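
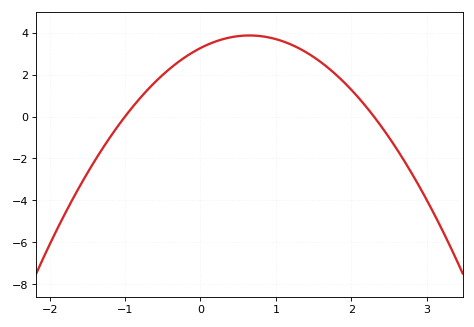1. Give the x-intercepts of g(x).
-1, 2.3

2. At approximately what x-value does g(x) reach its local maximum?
0.65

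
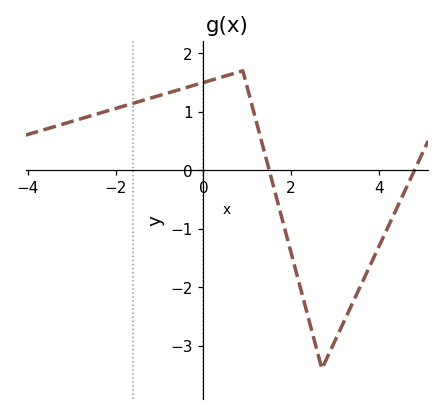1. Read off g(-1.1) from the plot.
1.3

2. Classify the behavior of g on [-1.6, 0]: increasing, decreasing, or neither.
increasing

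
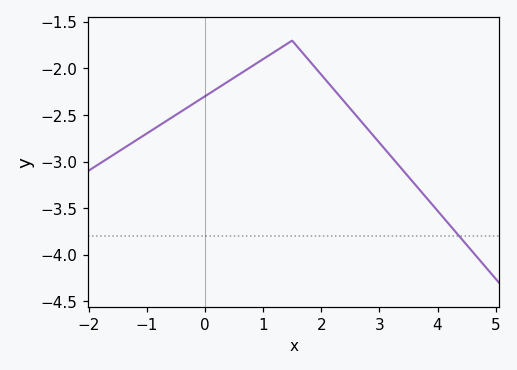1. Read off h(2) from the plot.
-2.05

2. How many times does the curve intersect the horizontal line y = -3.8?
1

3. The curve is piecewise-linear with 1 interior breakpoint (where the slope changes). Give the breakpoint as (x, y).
(1.5, -1.7)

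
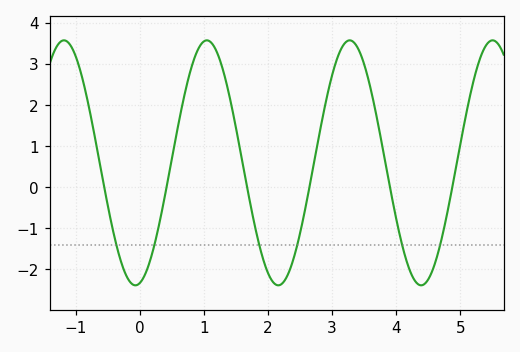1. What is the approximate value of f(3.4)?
3.38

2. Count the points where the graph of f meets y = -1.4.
6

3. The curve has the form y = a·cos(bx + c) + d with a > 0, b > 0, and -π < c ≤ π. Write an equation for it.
y = 2.98cos(2.82x - 2.95) + 0.59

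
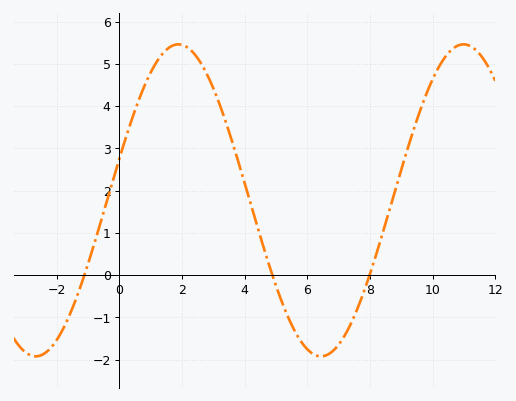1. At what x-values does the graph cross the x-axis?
-1.12, 4.88, 7.99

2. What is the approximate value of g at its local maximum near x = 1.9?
5.46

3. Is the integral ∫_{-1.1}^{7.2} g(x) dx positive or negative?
positive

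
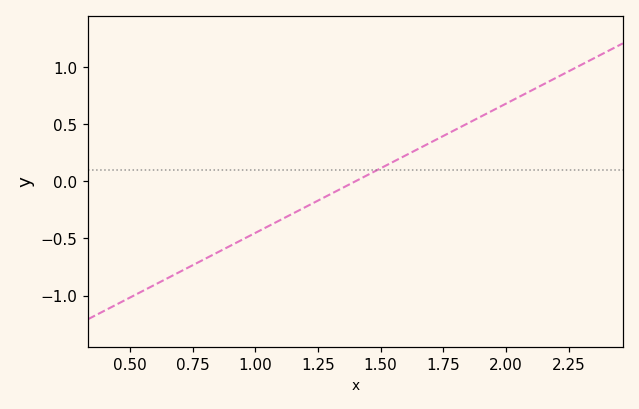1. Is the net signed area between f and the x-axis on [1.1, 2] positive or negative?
positive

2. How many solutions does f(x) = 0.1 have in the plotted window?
1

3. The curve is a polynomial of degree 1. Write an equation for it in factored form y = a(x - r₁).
y = 1.13(x - 1.4)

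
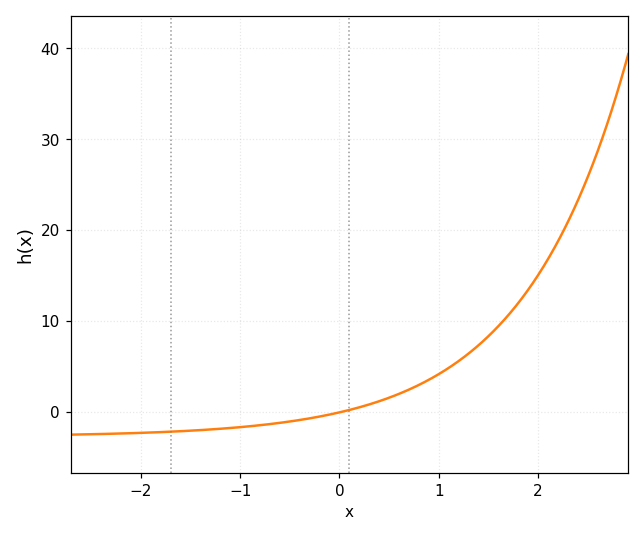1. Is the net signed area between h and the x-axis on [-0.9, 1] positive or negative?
positive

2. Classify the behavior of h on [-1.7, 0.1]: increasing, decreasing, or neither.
increasing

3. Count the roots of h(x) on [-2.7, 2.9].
1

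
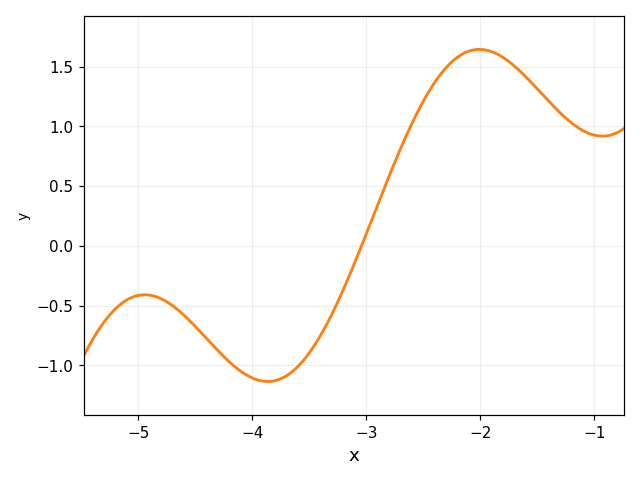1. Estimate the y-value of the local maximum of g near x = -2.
1.65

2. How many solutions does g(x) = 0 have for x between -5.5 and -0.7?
1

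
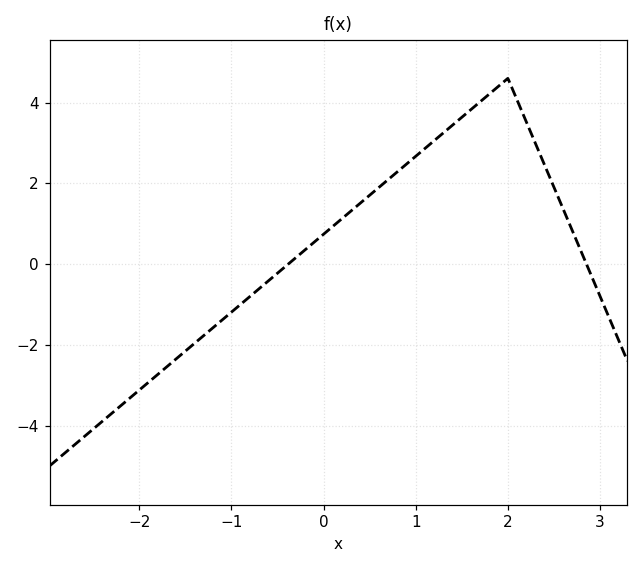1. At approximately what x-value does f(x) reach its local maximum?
2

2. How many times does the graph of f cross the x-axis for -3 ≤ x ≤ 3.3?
2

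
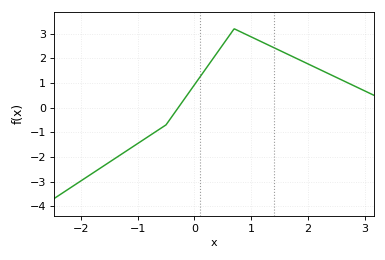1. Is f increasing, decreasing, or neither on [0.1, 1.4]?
neither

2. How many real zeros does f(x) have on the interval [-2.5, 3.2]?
1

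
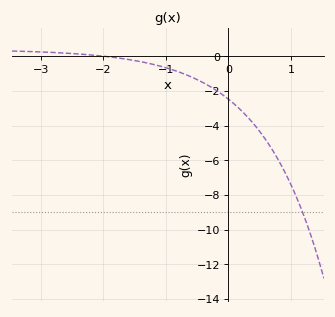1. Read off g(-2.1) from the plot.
0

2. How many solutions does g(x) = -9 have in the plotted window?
1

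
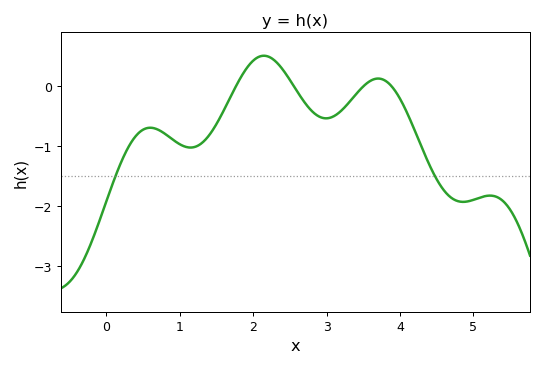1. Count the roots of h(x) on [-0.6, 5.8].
4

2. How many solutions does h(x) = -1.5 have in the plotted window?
2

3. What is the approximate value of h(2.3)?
0.4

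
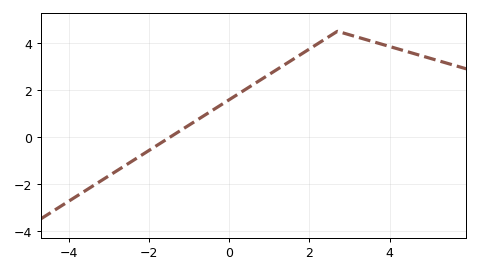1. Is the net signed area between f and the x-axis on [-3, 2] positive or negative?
positive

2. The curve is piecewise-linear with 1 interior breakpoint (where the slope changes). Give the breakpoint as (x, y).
(2.7, 4.5)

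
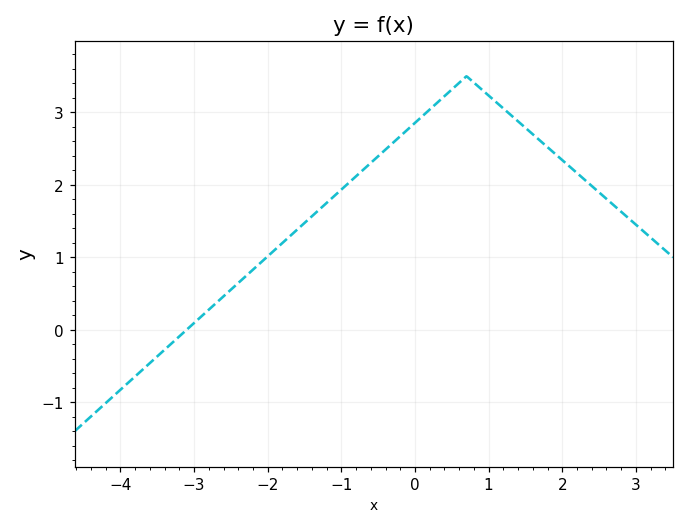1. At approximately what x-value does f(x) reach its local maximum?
0.702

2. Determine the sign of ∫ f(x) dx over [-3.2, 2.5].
positive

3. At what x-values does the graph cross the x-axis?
-3.1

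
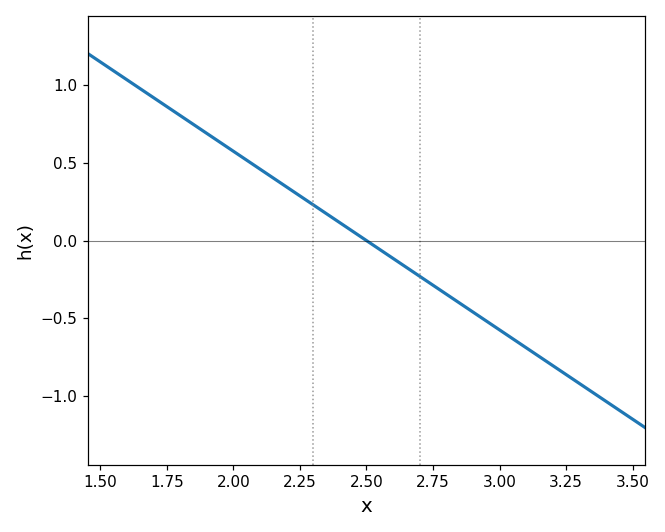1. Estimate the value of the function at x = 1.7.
0.9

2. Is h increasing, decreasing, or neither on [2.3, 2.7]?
decreasing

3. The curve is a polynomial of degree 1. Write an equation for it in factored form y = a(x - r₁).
y = -1.15(x - 2.5)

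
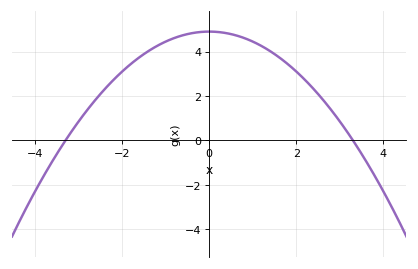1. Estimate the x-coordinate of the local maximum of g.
0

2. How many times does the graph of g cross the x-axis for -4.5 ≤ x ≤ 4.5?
2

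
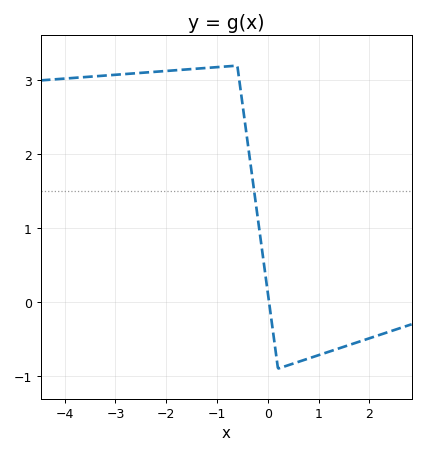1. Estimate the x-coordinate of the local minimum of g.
0.202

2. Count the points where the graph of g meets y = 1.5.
1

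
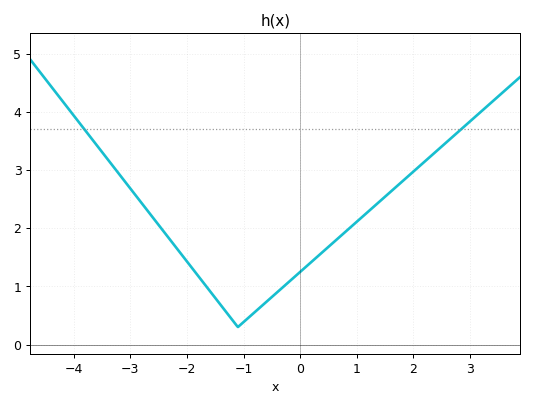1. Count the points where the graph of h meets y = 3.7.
2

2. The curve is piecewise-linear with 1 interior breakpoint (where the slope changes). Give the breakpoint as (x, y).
(-1.1, 0.3)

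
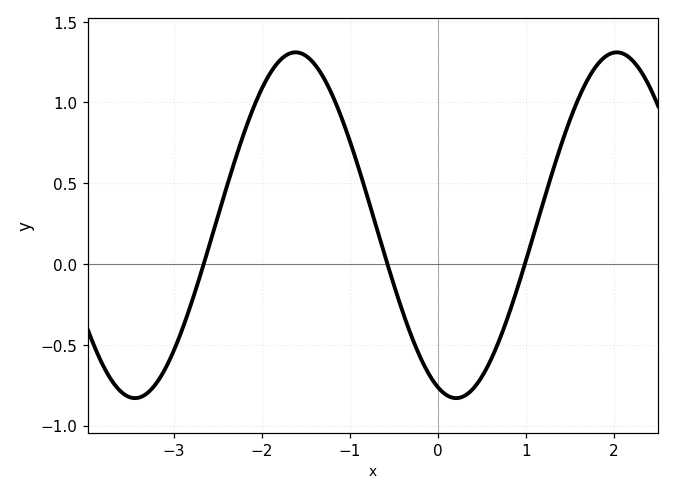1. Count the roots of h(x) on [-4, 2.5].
3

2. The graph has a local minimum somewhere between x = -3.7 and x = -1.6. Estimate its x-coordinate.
-3.44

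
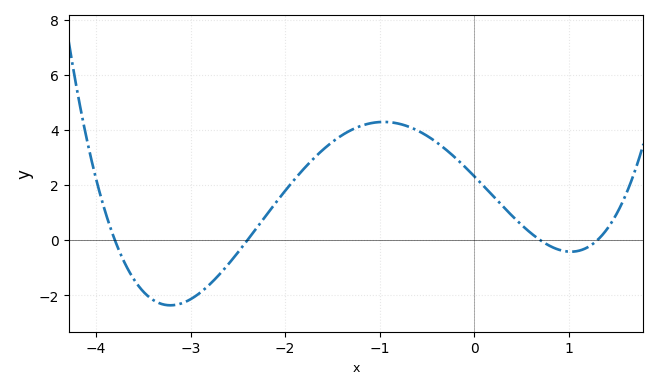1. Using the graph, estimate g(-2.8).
-1.6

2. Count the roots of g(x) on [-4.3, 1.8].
4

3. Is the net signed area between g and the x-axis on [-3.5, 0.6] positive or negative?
positive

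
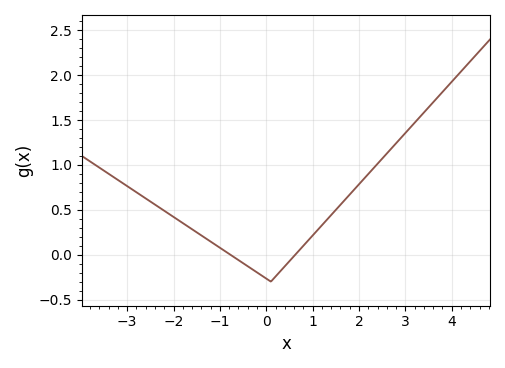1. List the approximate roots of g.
-0.8, 0.6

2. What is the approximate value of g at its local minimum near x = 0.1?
-0.3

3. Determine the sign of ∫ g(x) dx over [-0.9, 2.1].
positive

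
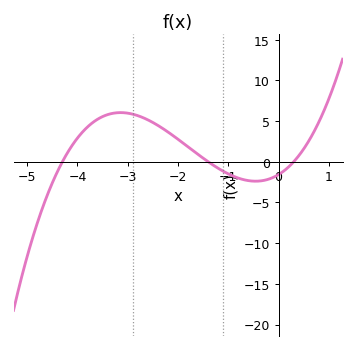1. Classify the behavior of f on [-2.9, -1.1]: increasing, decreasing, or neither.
decreasing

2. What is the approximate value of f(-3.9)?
3.65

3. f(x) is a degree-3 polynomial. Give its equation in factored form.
y = 0.87(x + 4.3)(x + 1.4)(x - 0.3)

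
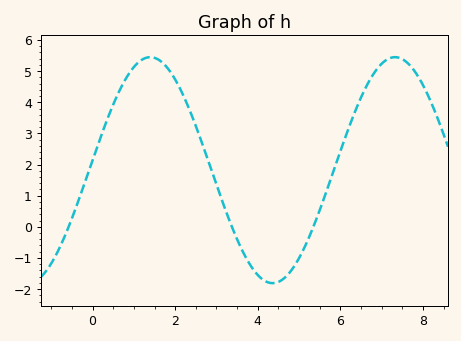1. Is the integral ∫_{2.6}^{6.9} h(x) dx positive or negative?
positive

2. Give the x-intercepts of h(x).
-0.6, 3.4, 5.4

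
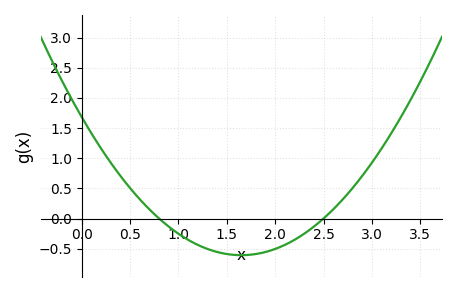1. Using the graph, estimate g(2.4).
-0.15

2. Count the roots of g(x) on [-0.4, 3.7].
2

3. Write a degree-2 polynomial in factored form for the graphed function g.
y = 0.84(x - 0.8)(x - 2.5)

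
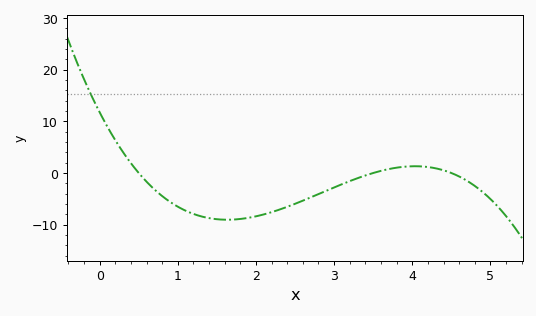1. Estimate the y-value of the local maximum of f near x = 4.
1.31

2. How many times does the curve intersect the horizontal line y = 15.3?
1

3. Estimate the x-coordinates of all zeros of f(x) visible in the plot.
0.5, 3.5, 4.5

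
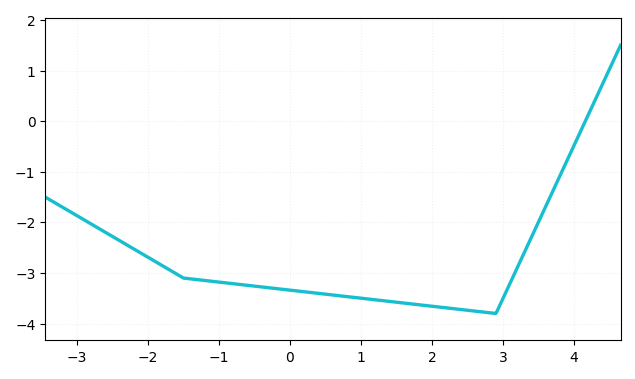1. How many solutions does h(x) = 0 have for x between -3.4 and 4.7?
1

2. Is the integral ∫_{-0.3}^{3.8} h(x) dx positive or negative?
negative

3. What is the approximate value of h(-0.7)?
-3.23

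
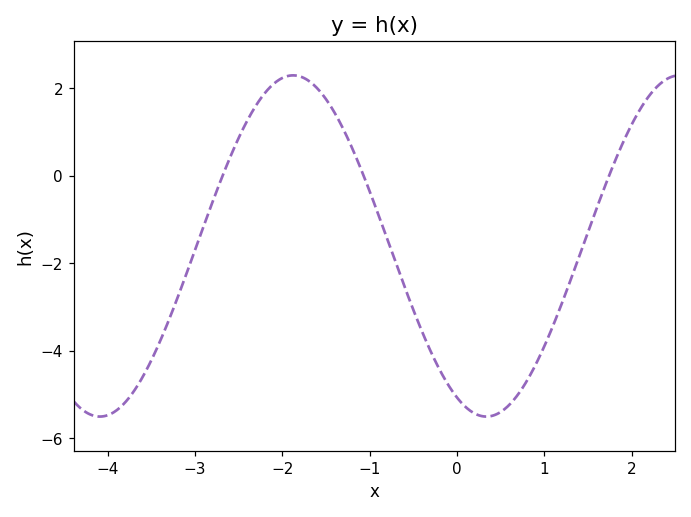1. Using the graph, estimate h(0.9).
-4.4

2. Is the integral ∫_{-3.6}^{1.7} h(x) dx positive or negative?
negative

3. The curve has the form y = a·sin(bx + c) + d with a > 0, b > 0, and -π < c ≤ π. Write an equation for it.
y = 3.9sin(1.4x - 2) - 1.6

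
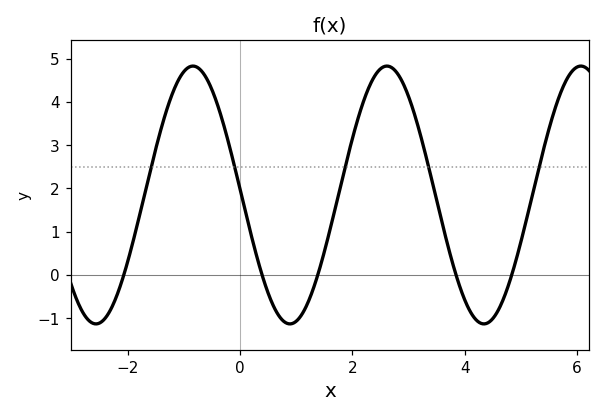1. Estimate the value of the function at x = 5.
0.759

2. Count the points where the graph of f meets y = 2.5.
5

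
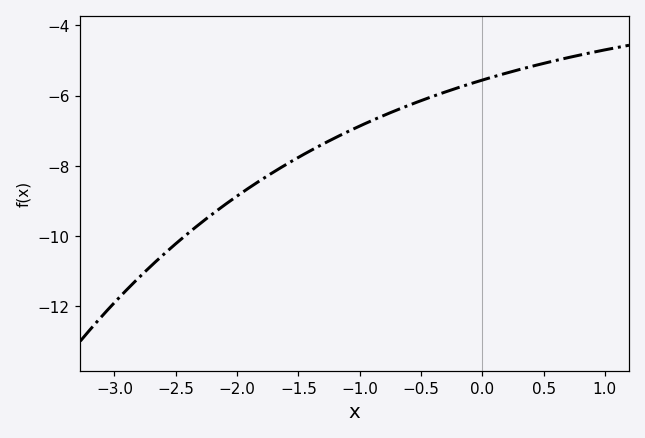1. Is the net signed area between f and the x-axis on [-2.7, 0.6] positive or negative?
negative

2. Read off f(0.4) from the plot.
-5.2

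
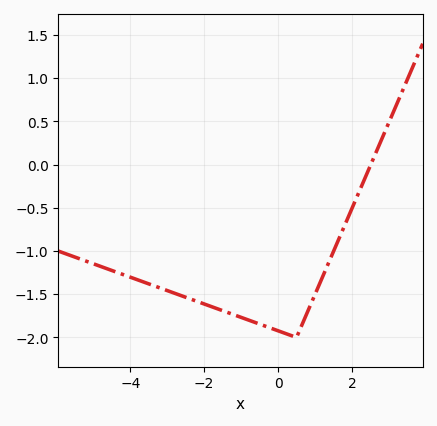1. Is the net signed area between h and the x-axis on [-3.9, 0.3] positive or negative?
negative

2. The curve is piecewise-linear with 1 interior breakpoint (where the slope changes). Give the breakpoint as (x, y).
(0.5, -2)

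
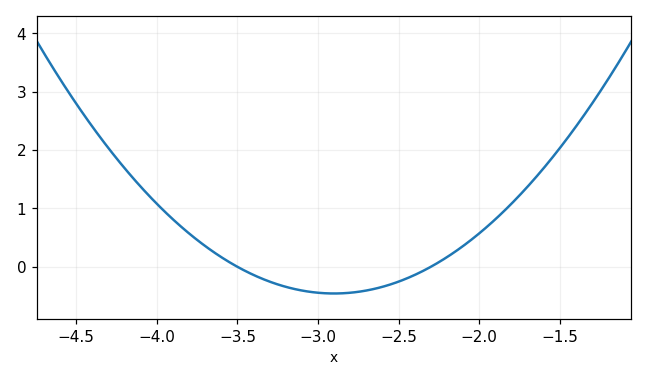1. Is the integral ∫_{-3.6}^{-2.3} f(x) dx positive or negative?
negative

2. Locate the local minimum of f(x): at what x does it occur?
-2.9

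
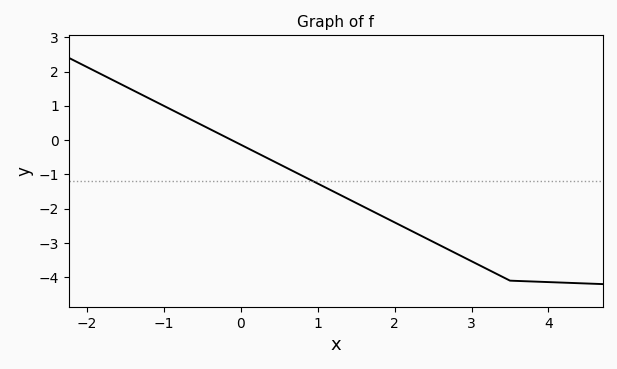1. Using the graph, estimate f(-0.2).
0.1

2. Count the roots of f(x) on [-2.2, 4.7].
1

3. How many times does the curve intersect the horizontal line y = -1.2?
1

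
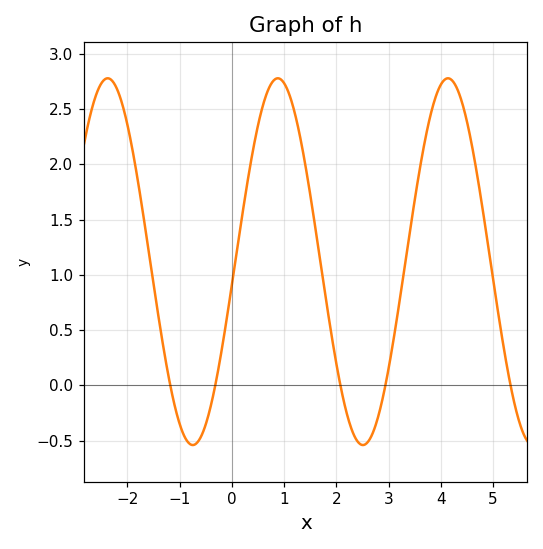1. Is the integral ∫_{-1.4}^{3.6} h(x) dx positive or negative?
positive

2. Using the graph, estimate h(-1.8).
1.85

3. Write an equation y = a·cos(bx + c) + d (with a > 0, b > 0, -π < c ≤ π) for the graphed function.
y = 1.66cos(1.9x - 1.7) + 1.12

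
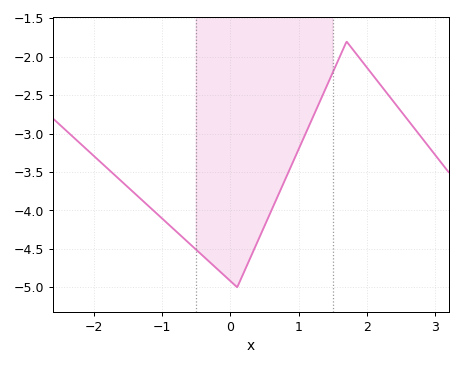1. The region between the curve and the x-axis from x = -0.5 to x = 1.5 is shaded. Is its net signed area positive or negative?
negative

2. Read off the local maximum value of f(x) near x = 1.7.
-1.8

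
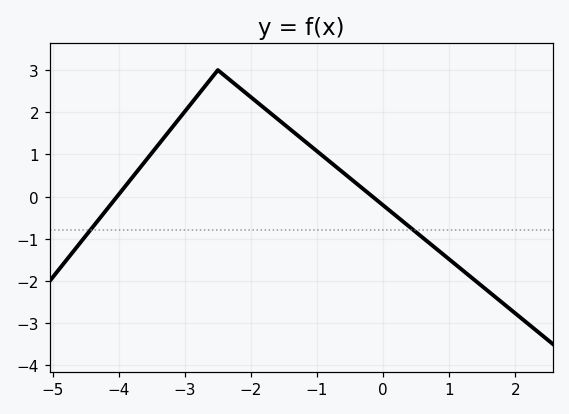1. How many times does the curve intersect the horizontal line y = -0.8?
2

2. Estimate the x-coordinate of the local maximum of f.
-2.4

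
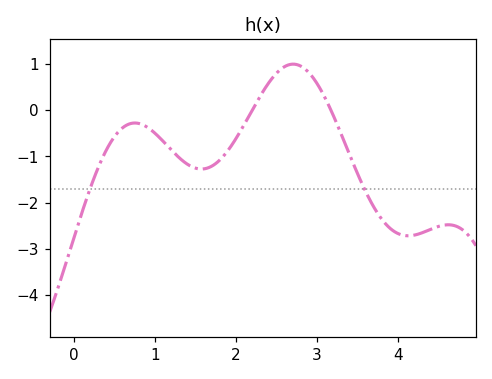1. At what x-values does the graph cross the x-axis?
2.2, 3.2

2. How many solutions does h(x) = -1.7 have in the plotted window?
2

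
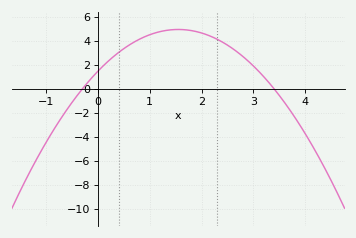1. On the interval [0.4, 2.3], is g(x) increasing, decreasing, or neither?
neither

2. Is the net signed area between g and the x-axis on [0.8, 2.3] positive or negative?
positive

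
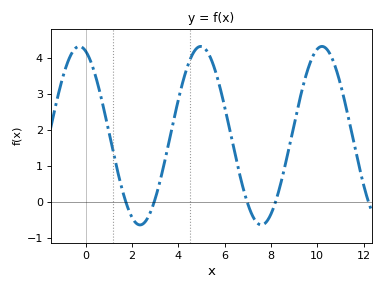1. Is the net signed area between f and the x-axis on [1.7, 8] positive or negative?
positive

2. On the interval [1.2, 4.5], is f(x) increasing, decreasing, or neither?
neither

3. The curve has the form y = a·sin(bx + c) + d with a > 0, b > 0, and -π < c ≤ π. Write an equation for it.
y = 2.48sin(1.2x + 1.89) + 1.84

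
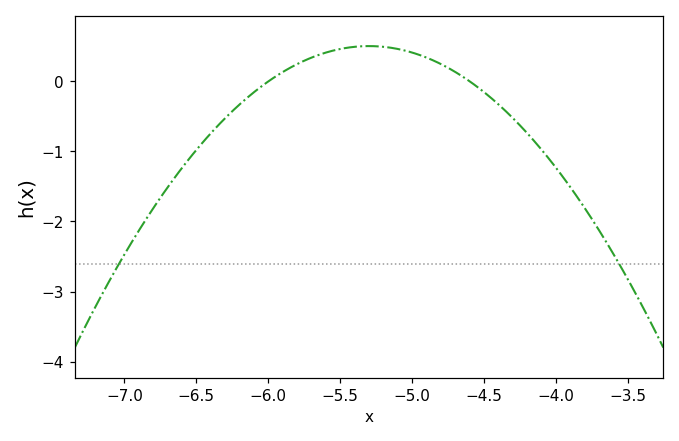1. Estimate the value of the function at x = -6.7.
-1.51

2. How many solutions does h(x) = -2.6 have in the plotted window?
2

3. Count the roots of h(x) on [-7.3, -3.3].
2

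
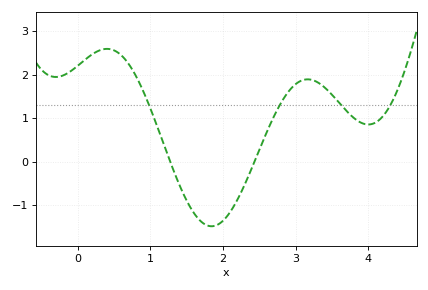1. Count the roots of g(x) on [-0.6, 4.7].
2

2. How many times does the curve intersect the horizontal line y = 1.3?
4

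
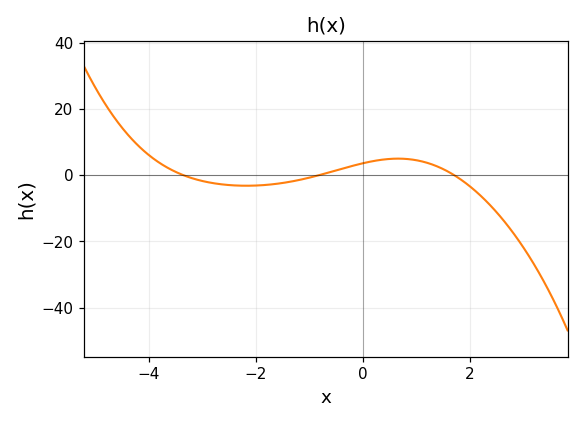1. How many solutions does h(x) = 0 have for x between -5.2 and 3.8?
3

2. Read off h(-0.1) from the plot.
3.25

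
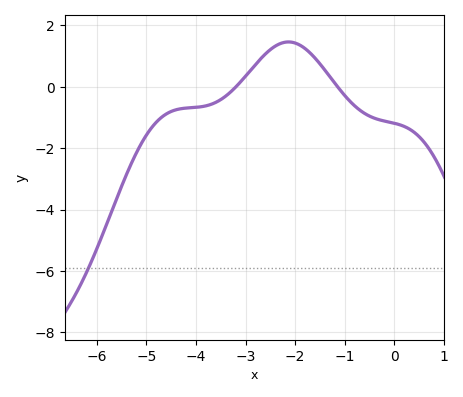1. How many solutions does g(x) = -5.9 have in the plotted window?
1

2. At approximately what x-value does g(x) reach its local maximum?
-2.14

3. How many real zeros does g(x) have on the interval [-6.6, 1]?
2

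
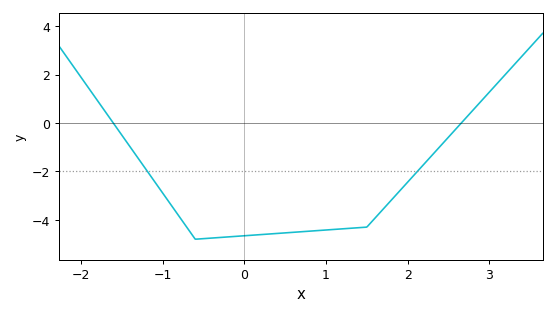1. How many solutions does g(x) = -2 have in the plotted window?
2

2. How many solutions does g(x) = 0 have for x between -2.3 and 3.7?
2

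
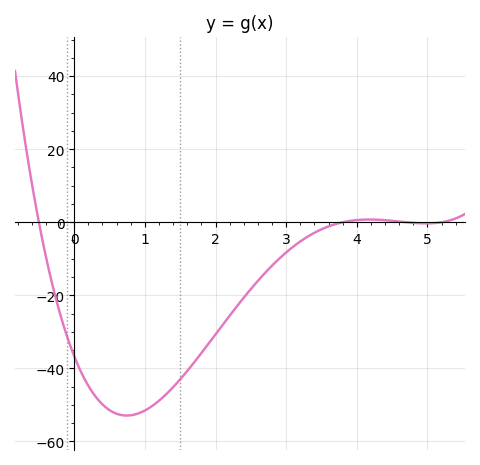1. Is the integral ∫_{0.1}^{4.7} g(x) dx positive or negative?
negative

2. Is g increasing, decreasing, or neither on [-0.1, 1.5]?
neither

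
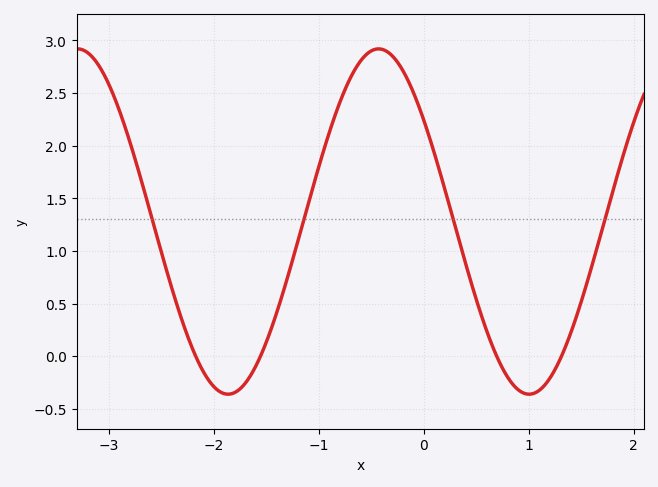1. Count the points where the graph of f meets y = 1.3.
4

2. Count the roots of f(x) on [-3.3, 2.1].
4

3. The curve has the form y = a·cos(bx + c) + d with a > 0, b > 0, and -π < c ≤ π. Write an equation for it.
y = 1.64cos(2.2x + 0.94) + 1.28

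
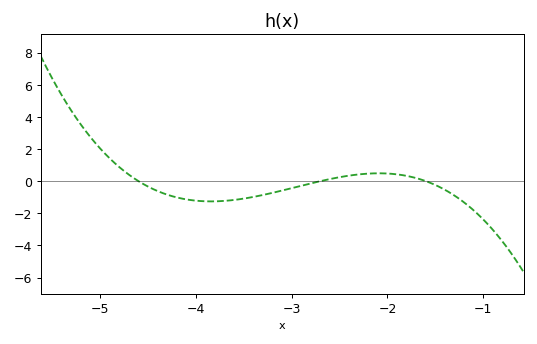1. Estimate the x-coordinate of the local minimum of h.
-3.8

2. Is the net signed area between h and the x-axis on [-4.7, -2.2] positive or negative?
negative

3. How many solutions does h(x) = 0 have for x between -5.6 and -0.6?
3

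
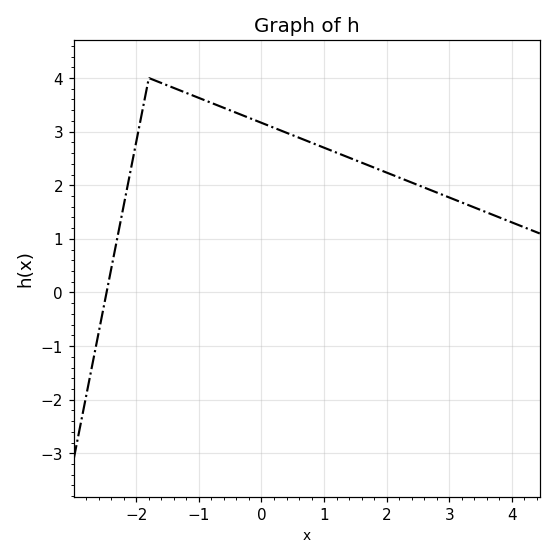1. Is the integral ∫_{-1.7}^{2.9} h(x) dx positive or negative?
positive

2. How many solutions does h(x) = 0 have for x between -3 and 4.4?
1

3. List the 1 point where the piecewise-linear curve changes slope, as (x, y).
(-1.8, 4)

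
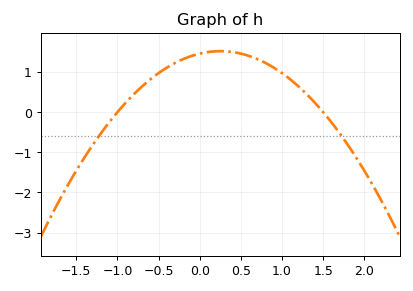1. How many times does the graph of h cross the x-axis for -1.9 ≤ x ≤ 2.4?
2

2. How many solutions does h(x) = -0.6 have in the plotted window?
2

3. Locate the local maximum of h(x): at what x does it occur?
0.2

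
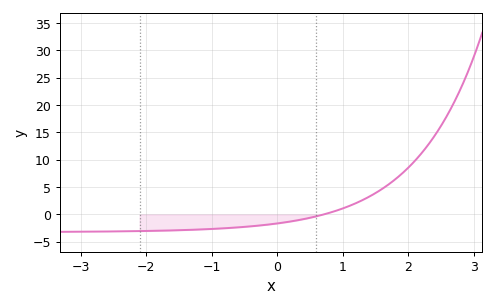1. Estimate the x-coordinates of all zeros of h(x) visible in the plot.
0.7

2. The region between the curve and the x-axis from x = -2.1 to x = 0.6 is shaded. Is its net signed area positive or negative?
negative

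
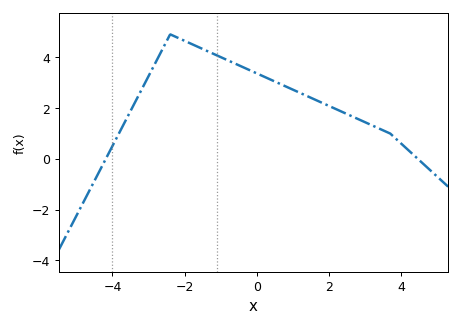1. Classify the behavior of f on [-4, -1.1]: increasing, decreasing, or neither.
neither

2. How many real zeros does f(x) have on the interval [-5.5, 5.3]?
2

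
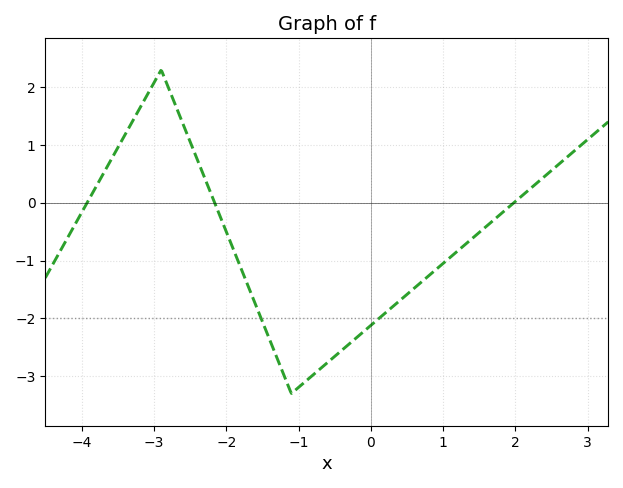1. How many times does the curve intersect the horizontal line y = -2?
2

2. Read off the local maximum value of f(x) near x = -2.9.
2.3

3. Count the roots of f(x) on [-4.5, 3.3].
3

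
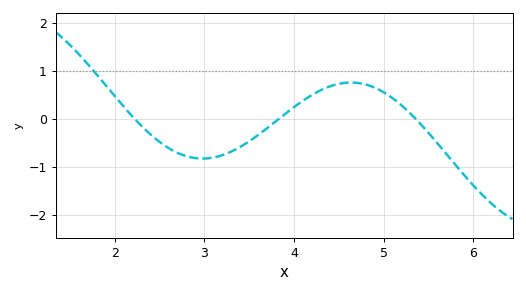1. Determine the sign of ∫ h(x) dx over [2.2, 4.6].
negative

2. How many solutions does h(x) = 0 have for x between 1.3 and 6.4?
3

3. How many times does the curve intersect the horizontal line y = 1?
1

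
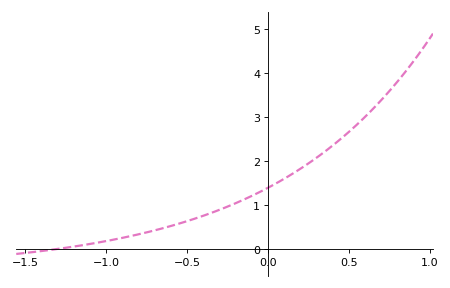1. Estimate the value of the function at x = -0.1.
1.22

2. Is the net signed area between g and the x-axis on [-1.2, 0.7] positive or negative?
positive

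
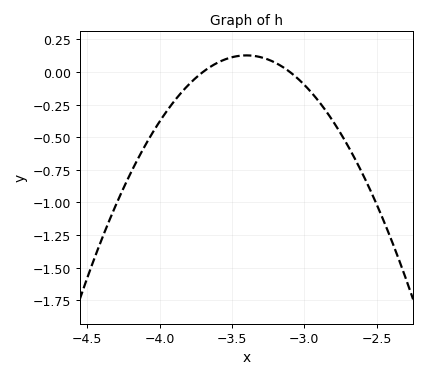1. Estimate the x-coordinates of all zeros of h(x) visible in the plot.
-3.7, -3.1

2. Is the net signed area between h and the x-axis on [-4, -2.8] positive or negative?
negative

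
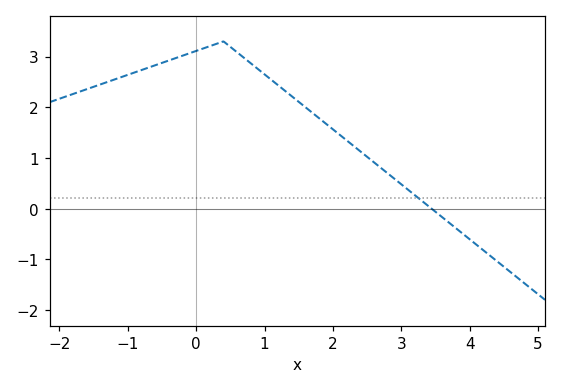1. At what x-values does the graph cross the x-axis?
3.44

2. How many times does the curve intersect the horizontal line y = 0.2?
1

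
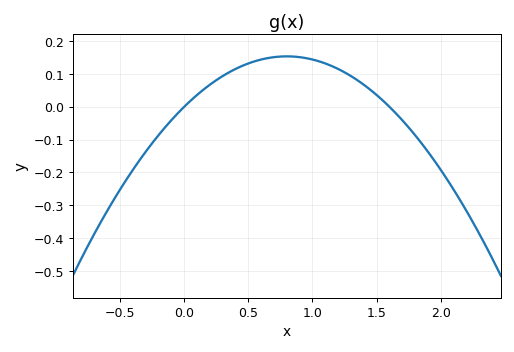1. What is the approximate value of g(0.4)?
0.115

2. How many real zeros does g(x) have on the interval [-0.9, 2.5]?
2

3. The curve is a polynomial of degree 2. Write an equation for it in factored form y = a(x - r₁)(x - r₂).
y = -0.24(x - 0)(x - 1.6)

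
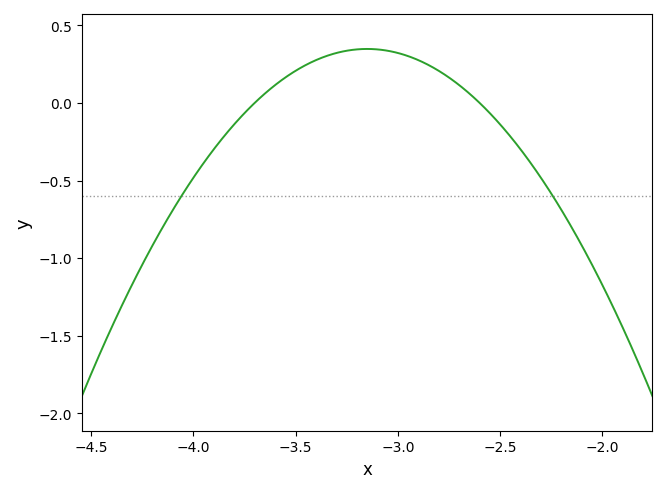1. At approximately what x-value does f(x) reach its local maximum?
-3.15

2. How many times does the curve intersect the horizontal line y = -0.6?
2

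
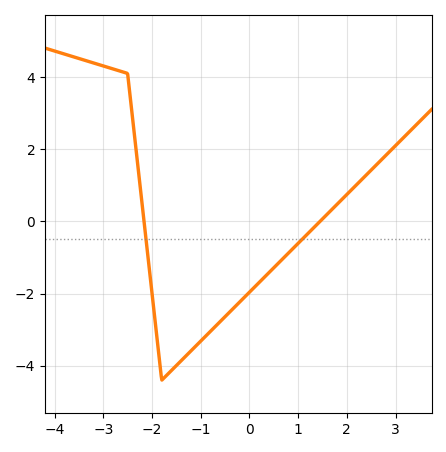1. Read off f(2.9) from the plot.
1.96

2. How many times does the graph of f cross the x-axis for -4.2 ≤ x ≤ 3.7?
2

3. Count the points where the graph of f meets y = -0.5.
2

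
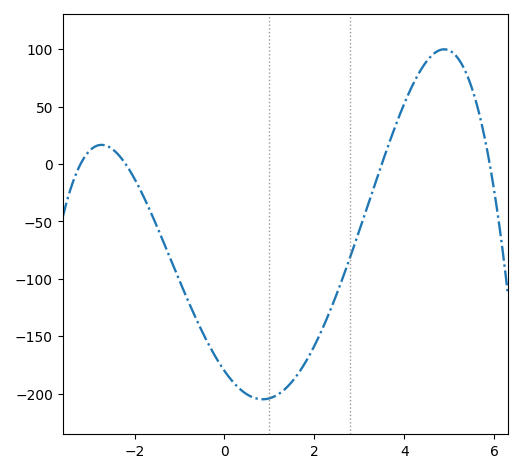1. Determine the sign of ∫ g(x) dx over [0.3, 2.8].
negative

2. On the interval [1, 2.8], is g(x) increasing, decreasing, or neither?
increasing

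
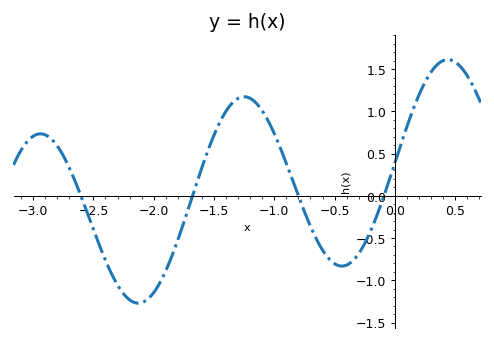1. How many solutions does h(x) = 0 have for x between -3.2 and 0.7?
4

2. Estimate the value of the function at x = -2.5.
-0.4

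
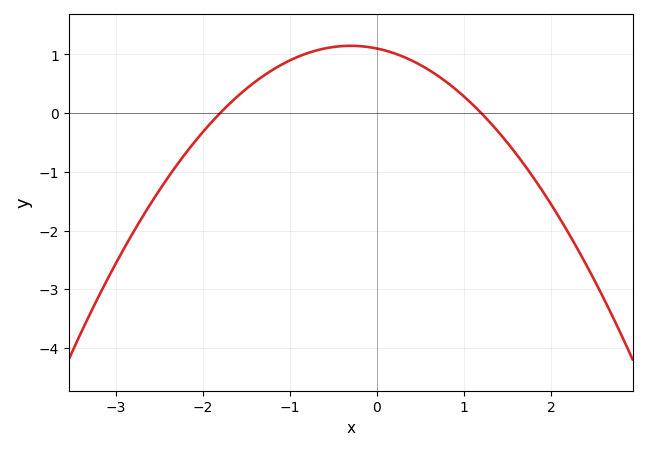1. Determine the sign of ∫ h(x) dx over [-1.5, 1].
positive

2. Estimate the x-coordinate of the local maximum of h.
-0.3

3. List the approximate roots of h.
-1.8, 1.2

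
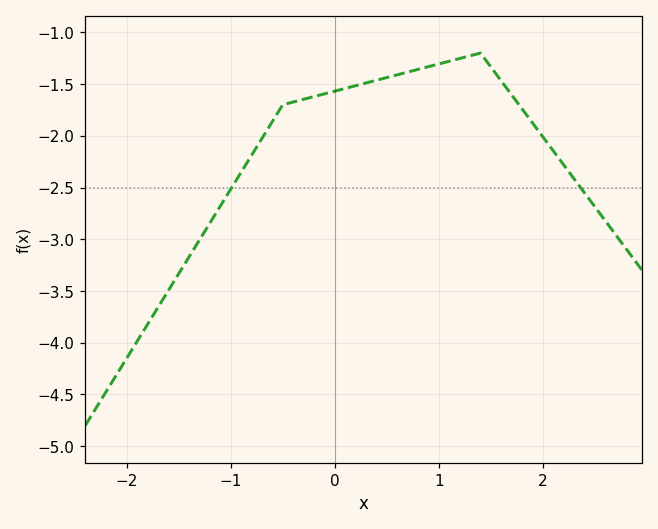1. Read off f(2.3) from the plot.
-2.4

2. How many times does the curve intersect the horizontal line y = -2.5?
2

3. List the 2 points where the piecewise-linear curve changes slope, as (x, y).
(-0.5, -1.7); (1.4, -1.2)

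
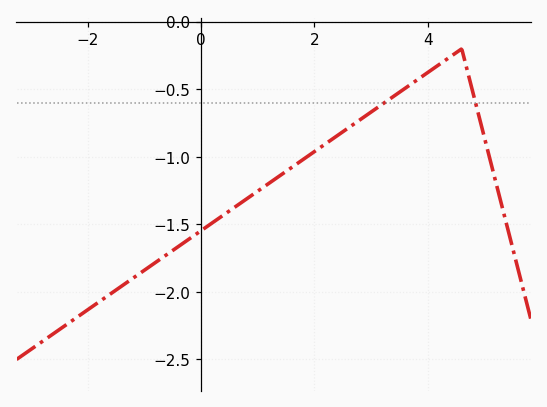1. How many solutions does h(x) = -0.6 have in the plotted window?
2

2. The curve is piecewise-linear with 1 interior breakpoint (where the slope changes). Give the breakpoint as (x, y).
(4.6, -0.2)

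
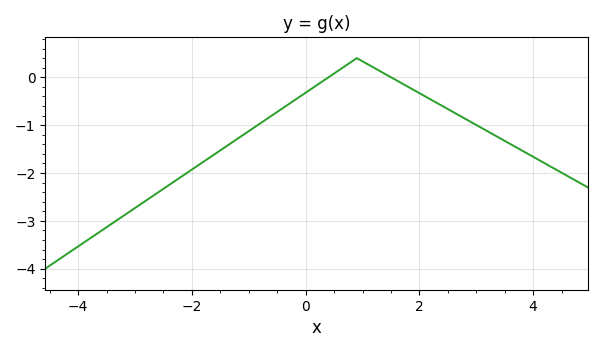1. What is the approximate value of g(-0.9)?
-1.05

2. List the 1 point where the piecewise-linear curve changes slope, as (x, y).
(0.9, 0.4)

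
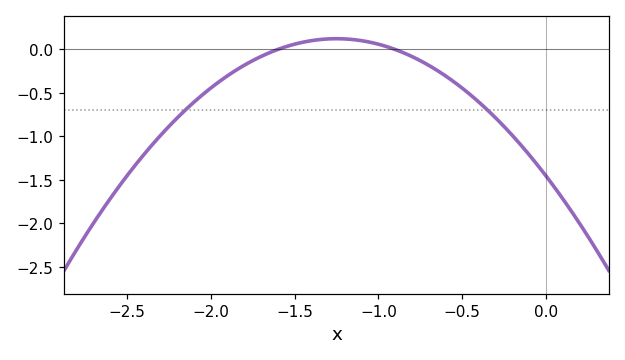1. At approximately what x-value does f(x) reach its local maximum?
-1.25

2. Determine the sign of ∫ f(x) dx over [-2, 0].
negative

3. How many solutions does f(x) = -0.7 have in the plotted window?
2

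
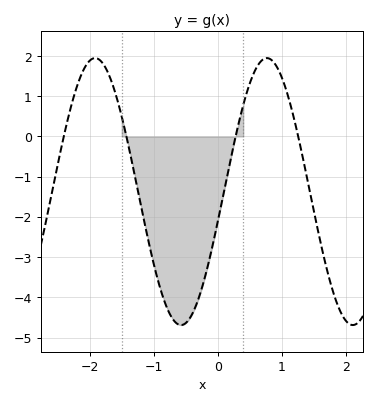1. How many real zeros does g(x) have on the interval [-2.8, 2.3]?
4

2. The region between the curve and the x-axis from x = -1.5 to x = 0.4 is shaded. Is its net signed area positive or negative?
negative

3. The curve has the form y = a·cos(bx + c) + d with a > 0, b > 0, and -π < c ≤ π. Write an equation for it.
y = 3.32cos(2.3x - 1.8) - 1.37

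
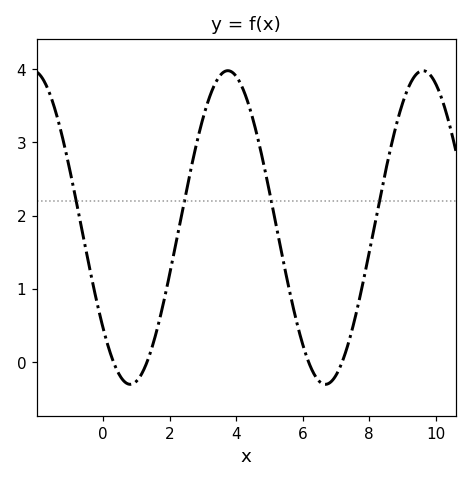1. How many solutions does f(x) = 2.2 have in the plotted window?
4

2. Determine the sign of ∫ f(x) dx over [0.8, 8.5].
positive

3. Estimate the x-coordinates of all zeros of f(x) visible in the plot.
0.4, 1.4, 6.2, 7.2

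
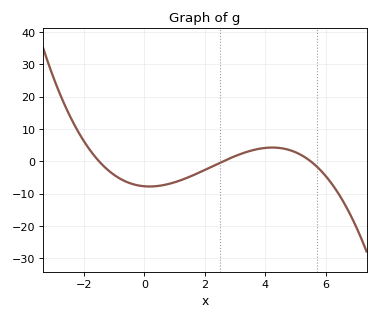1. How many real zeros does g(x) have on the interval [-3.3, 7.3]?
3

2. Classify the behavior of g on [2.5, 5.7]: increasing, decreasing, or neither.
neither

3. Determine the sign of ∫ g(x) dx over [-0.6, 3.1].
negative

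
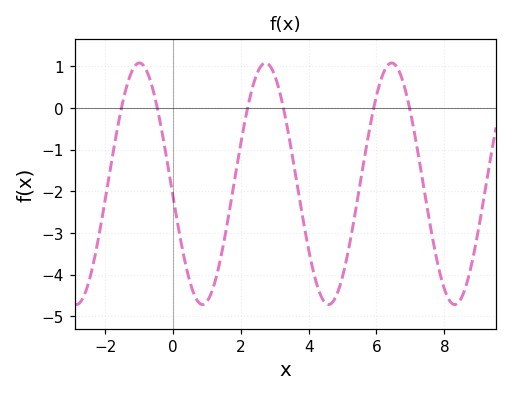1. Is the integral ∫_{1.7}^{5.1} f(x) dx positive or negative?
negative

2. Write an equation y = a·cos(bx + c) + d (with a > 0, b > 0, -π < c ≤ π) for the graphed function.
y = 2.9cos(1.69x + 1.67) - 1.82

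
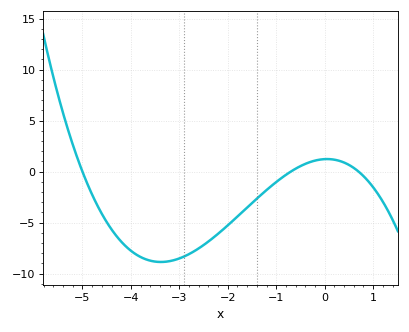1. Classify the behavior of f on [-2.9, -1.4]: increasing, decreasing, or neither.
increasing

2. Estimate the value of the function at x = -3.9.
-8.1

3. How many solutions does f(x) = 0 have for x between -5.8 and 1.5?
3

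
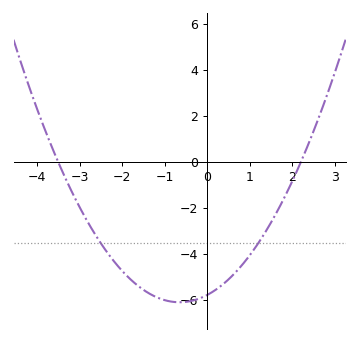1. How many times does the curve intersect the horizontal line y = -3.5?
2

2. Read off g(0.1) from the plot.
-5.6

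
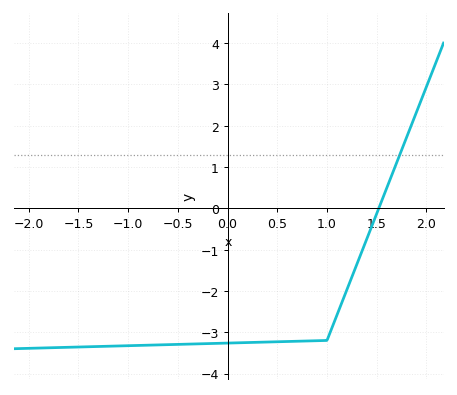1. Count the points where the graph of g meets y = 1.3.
1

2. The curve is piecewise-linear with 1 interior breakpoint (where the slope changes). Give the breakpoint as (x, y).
(1, -3.2)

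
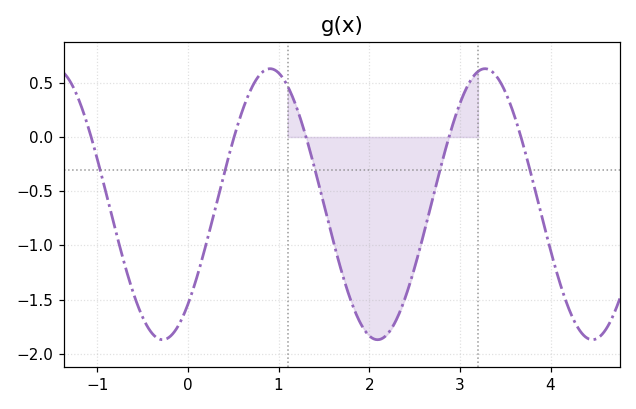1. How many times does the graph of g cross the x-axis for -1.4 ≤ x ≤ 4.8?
5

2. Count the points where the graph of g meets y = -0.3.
5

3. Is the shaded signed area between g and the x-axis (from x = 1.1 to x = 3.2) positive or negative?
negative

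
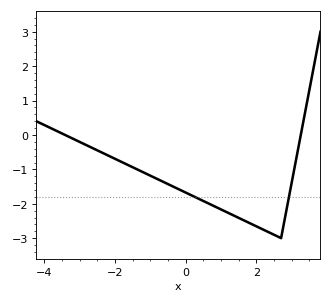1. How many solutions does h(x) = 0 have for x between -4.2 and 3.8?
2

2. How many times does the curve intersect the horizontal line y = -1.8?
2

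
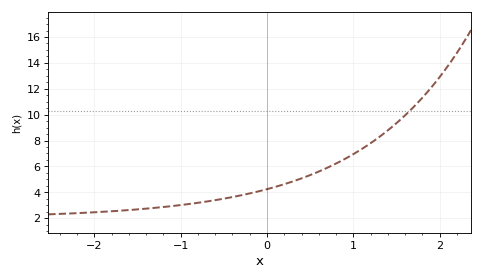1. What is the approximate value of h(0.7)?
6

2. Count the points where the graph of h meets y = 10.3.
1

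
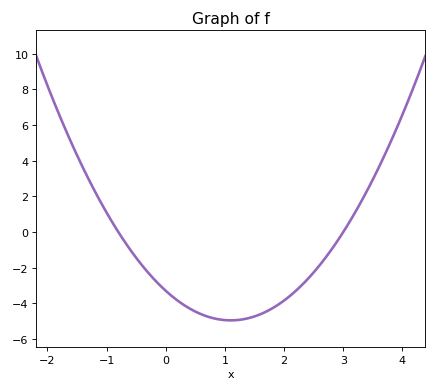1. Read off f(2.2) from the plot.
-3.29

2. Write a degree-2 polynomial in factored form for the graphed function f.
y = 1.37(x + 0.8)(x - 3)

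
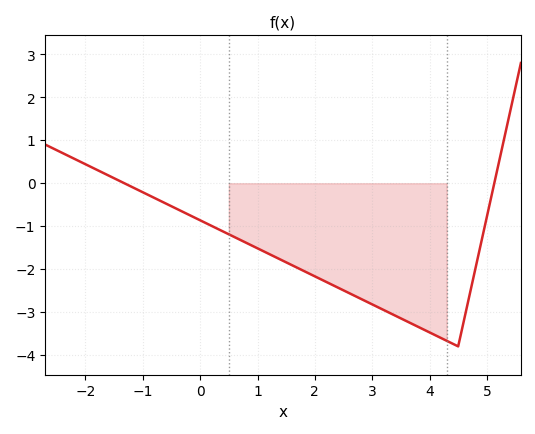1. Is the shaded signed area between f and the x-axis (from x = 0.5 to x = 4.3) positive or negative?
negative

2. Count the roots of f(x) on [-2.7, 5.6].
2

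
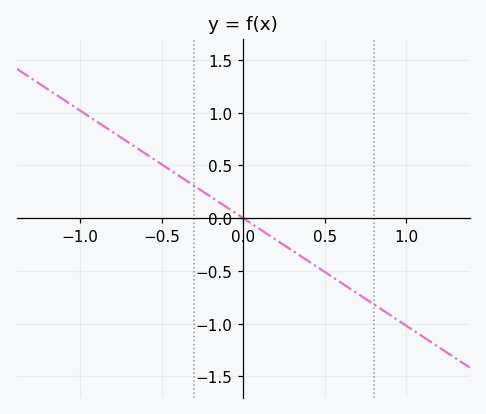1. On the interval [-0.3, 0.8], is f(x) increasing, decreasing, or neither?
decreasing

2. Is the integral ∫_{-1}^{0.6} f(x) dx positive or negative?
positive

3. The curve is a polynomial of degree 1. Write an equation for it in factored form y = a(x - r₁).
y = -1.02(x - 0)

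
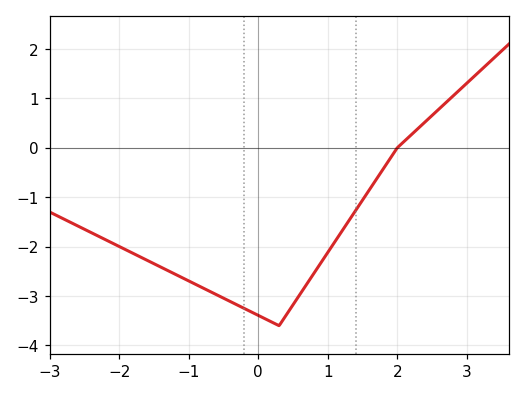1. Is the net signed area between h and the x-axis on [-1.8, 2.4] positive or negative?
negative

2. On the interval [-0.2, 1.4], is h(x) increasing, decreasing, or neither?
neither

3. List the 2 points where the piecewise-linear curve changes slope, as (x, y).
(0.3, -3.6); (2, 0)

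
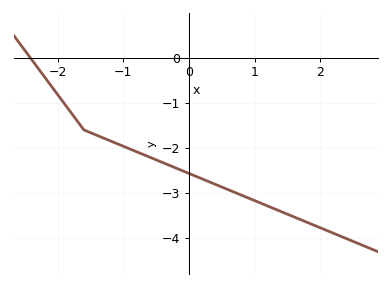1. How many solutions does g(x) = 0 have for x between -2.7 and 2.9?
1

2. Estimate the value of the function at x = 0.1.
-2.6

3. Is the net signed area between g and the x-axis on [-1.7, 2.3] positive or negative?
negative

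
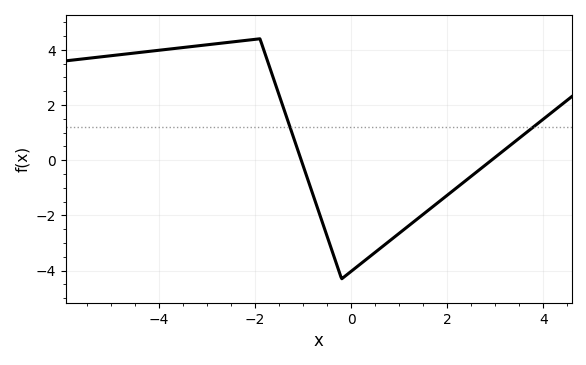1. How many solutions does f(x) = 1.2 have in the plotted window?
2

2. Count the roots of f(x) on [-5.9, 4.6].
2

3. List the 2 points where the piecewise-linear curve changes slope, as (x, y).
(-1.9, 4.4); (-0.2, -4.3)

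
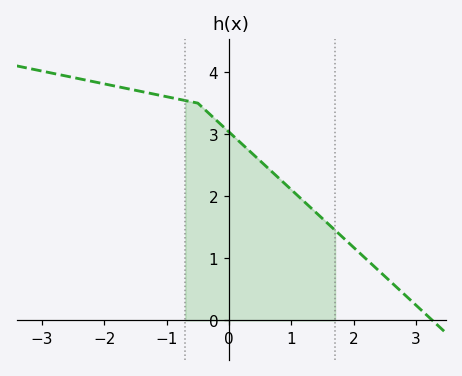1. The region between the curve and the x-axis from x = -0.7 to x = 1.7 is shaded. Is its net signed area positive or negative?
positive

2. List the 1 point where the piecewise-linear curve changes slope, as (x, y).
(-0.5, 3.5)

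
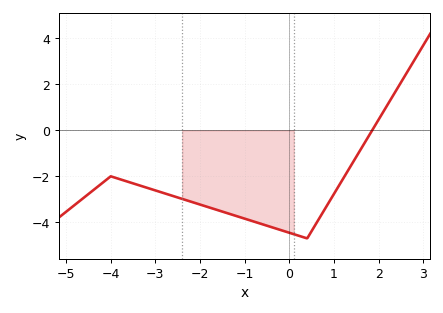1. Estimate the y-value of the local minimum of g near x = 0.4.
-4.6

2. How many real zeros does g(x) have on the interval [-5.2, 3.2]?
1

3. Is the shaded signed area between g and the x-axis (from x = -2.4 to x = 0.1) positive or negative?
negative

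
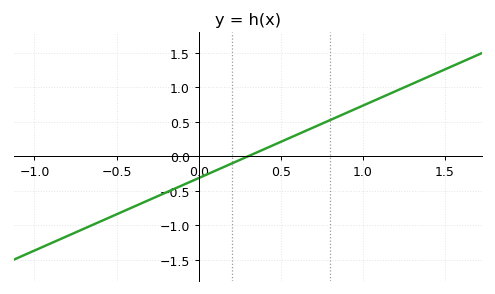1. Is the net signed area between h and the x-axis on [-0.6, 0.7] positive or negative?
negative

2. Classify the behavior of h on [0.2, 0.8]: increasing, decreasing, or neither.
increasing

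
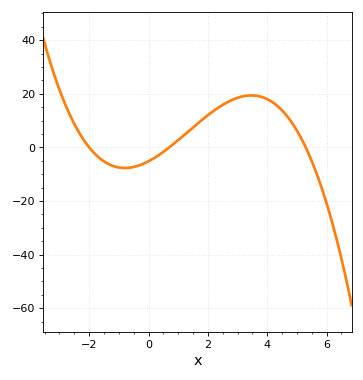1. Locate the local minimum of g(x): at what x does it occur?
-0.8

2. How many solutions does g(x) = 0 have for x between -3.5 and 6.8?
3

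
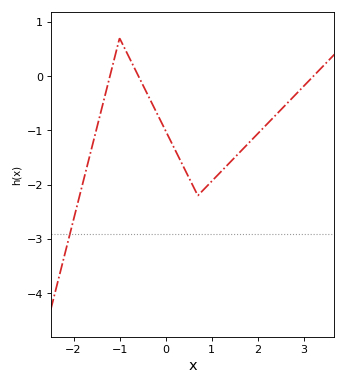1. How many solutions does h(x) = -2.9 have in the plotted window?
1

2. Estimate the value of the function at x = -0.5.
-0.2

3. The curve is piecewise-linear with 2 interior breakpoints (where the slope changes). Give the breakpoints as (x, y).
(-1, 0.7); (0.7, -2.2)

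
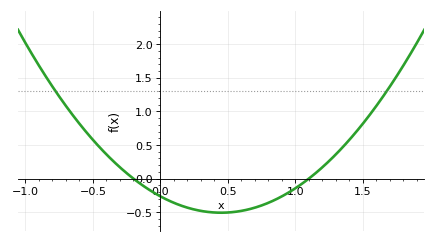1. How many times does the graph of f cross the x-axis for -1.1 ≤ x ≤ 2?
2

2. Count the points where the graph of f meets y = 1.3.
2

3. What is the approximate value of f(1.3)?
0.36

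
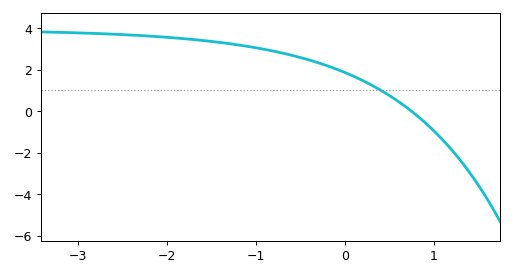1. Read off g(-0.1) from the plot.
2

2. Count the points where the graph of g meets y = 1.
1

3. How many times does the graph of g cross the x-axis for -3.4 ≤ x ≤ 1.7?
1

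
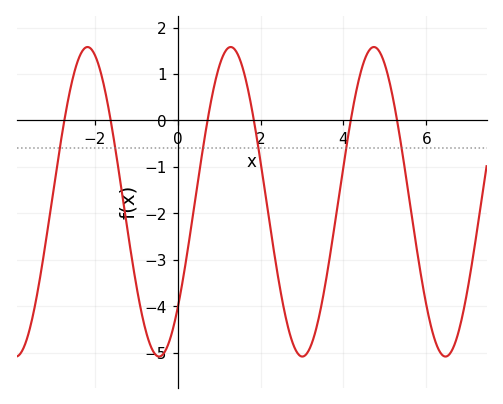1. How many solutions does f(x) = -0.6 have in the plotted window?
6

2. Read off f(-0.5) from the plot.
-5.1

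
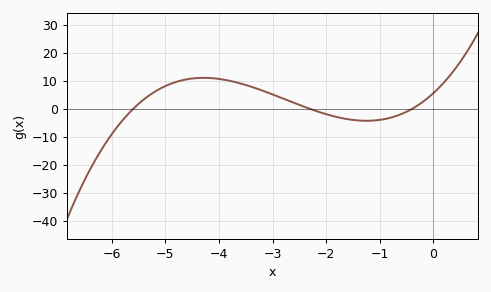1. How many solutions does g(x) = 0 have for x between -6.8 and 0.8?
3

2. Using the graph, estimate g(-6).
-9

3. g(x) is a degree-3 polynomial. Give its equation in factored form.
y = 1.09(x + 5.6)(x + 2.3)(x + 0.4)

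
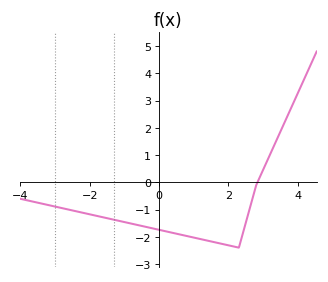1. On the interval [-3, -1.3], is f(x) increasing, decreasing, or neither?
decreasing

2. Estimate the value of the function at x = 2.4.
-1.94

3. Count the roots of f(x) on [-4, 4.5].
1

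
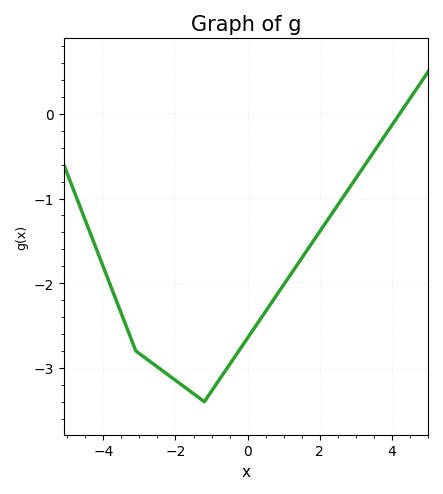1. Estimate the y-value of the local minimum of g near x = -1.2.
-3.4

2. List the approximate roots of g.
4.2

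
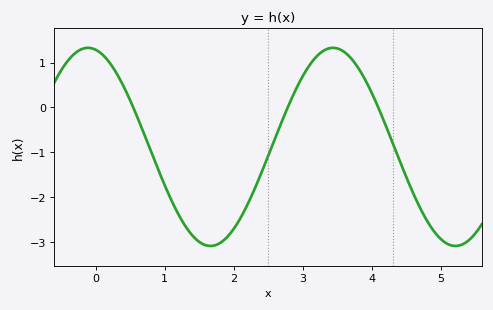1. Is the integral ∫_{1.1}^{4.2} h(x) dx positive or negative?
negative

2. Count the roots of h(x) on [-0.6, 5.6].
3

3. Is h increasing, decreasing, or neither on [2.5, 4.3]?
neither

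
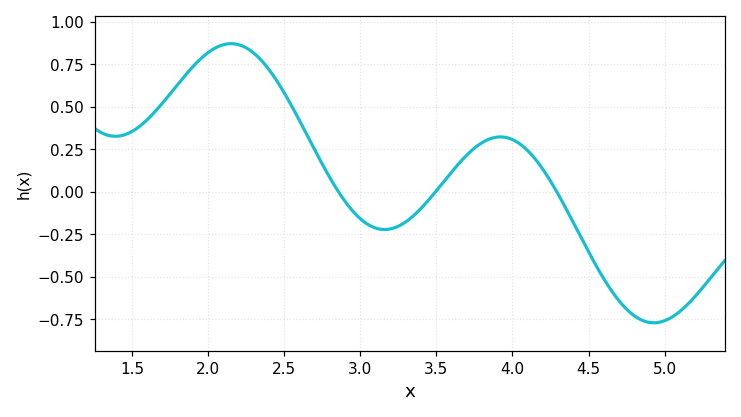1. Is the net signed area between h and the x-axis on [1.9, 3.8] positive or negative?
positive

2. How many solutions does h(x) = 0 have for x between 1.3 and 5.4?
3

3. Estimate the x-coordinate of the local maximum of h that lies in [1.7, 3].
2.15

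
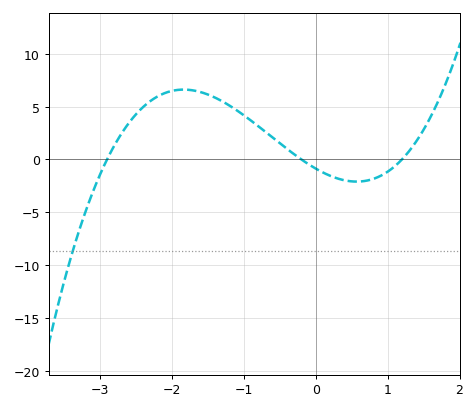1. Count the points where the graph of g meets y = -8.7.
1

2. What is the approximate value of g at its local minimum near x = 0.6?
-2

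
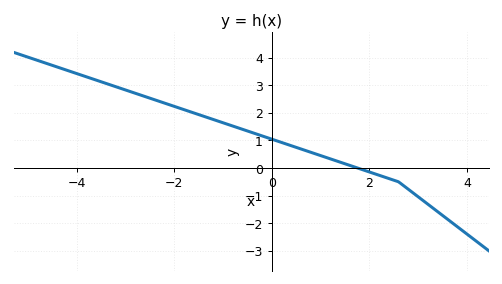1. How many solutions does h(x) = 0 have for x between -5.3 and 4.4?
1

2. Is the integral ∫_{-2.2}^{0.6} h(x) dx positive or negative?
positive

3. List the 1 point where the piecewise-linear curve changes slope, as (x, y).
(2.6, -0.5)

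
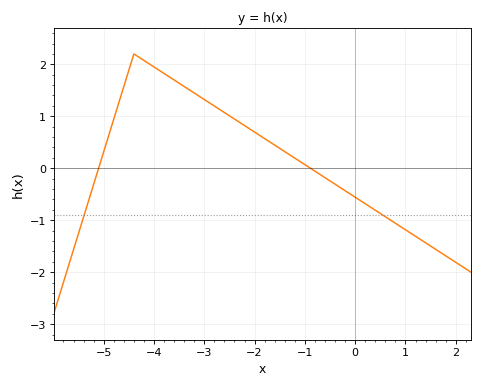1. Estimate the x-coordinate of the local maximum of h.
-4.4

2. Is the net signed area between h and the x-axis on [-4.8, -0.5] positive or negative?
positive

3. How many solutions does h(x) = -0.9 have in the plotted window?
2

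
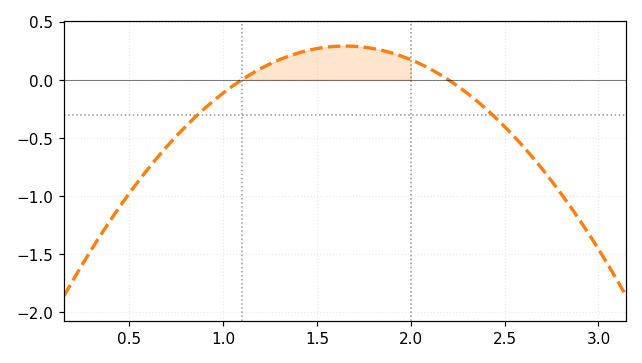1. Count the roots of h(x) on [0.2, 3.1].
2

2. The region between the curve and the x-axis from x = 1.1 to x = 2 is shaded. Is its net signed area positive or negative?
positive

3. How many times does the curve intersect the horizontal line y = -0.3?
2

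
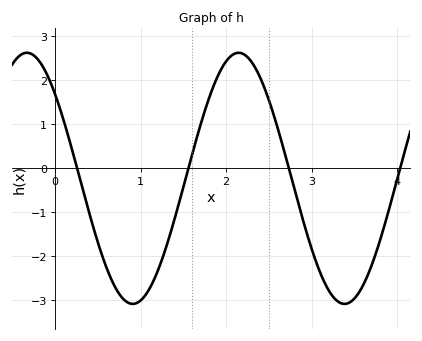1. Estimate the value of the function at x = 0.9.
-3.09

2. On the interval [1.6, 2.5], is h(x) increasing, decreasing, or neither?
neither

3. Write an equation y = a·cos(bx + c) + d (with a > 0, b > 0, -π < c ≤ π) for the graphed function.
y = 2.85cos(2.54x + 0.832) - 0.24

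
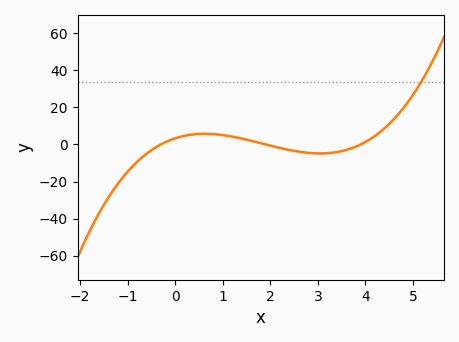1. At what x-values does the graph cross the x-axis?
-0.2, 1.8, 4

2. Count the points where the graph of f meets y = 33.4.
1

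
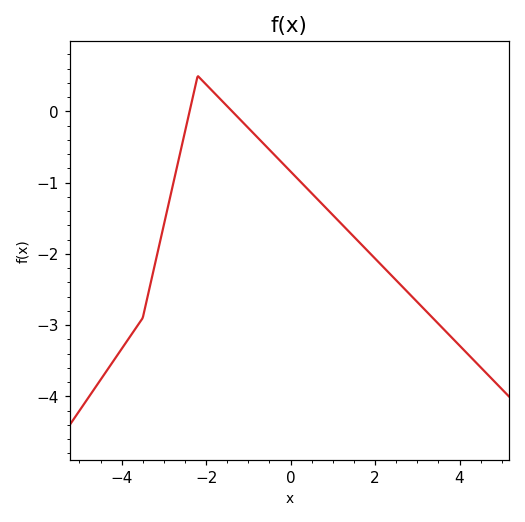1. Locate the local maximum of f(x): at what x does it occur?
-2.2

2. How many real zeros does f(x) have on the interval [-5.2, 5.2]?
2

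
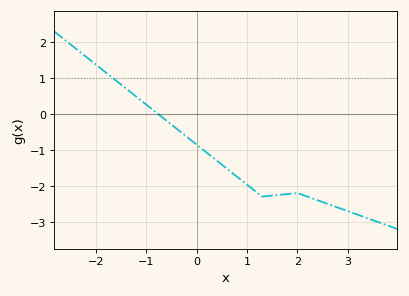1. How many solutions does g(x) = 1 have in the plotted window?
1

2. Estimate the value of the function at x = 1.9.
-2.21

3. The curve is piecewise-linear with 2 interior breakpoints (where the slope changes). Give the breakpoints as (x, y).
(1.3, -2.3); (2, -2.2)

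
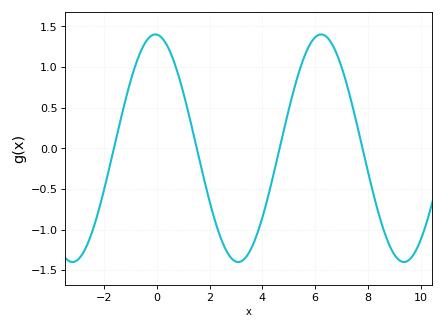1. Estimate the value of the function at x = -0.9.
0.95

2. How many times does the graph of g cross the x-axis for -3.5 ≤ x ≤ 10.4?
4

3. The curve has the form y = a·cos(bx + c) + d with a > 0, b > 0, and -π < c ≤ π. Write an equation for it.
y = 1.4cos(1x + 0.06) + 0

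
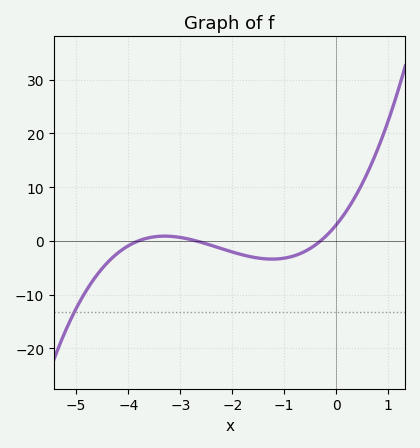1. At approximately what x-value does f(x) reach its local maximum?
-3.3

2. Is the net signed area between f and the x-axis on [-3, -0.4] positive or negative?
negative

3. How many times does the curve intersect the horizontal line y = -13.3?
1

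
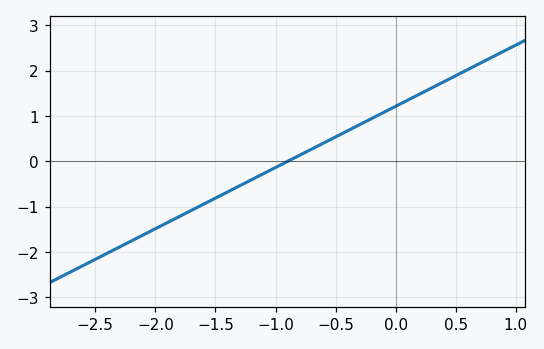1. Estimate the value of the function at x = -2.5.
-2.2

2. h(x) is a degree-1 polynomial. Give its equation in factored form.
y = 1.35(x + 0.9)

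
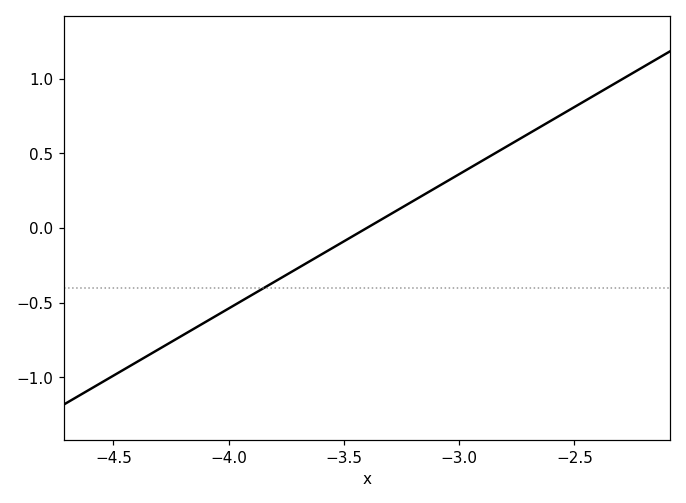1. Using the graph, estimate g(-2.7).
0.63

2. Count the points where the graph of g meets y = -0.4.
1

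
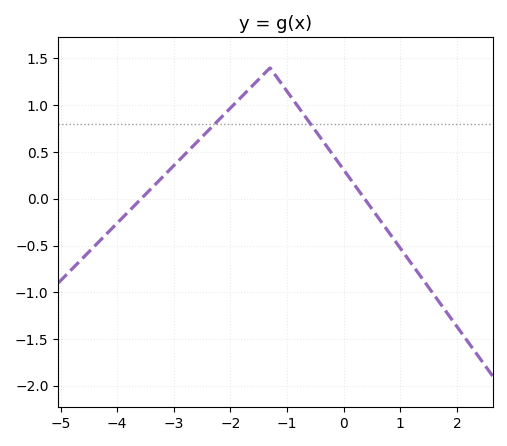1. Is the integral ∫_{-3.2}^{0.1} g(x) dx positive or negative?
positive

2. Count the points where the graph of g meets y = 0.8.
2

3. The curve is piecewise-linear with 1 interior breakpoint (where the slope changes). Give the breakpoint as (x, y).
(-1.3, 1.4)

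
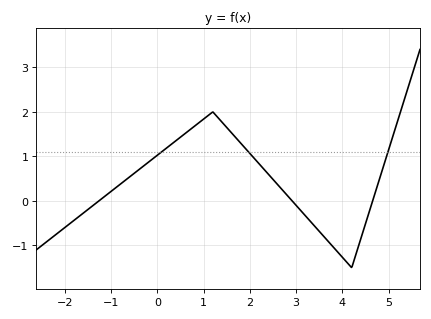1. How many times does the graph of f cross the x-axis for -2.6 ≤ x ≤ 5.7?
3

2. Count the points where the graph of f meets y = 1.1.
3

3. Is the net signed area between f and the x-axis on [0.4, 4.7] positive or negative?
positive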